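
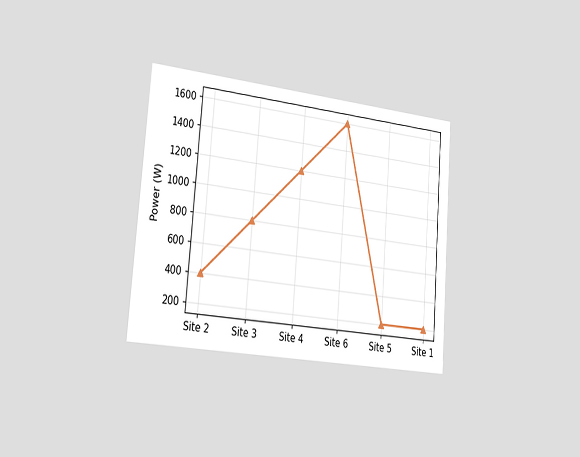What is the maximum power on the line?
1600W

The chart is tilted about 5° clockwise and viewed slightly from the left. The highest point is at Site 6, and reading across to the y-axis gives 1600W.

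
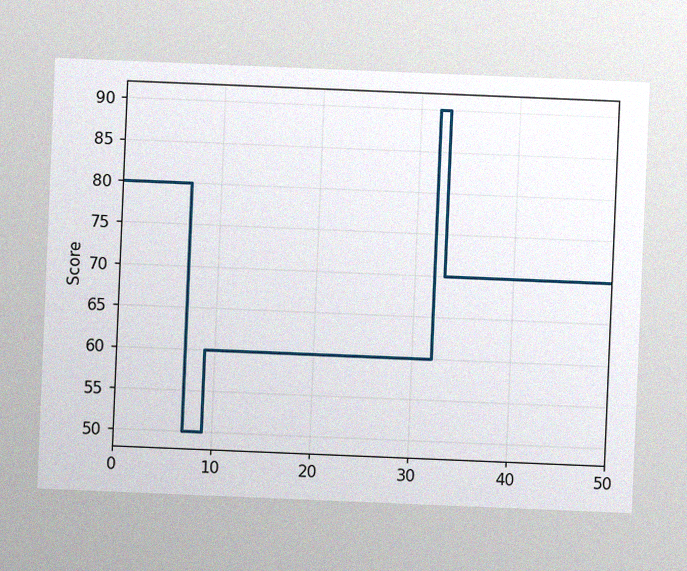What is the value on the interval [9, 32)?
60

The chart is tilted about 2° clockwise, with some photo noise. On [9, 32) the step sits at 60.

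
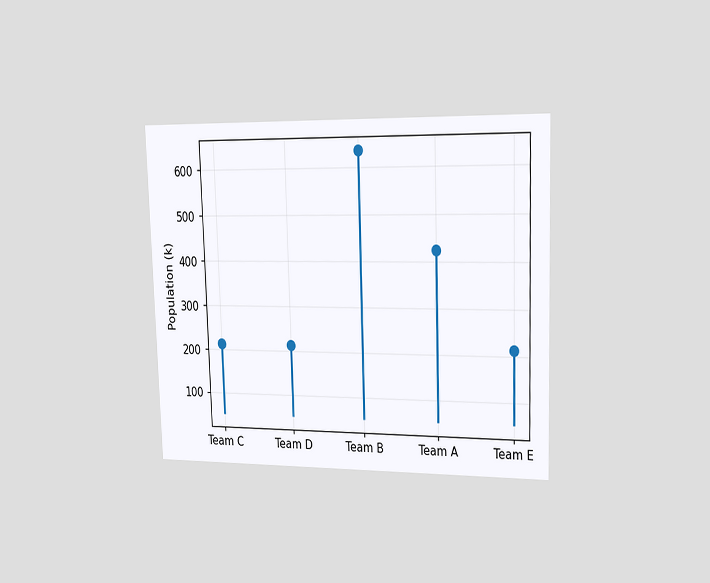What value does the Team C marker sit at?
212k

The chart is viewed slightly from the right. The Team C marker sits at 212k.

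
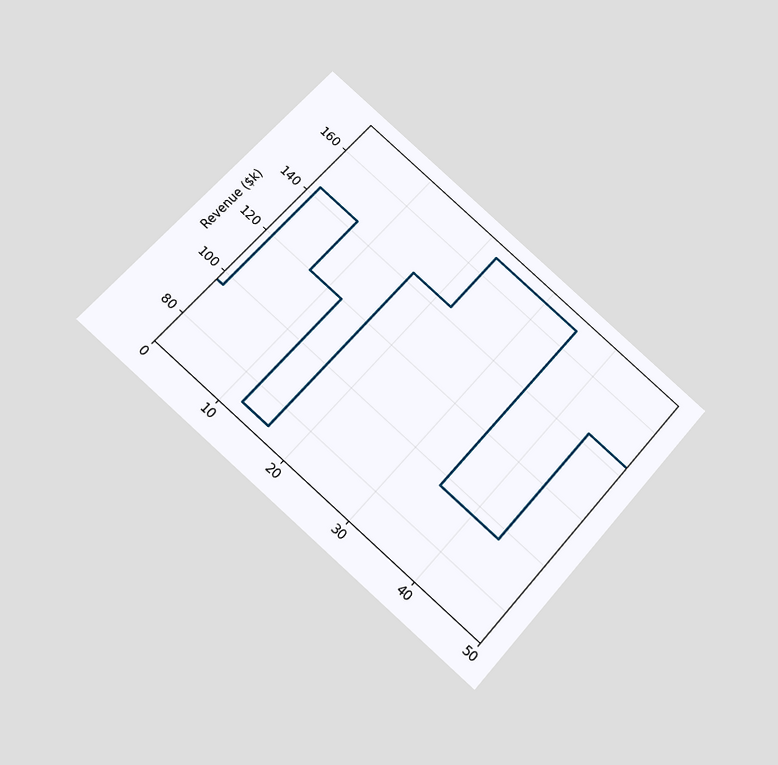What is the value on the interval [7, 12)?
$120k

The chart is tilted about 41° clockwise and viewed slightly from below. On [7, 12) the step sits at $120k.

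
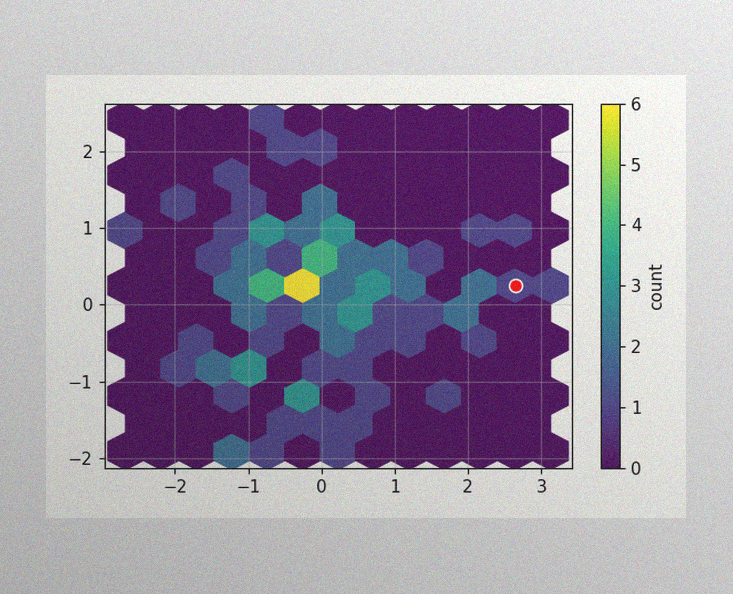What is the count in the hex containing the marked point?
The image has some photo noise and uneven lighting. The marked hex reads 1 on the colorbar.

1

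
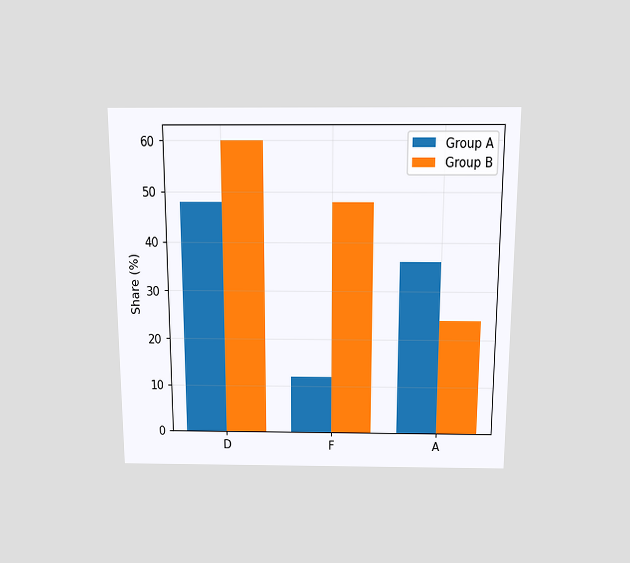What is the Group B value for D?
The chart is viewed slightly from above. The Group B bar at D reaches 60% on the y-axis.

60%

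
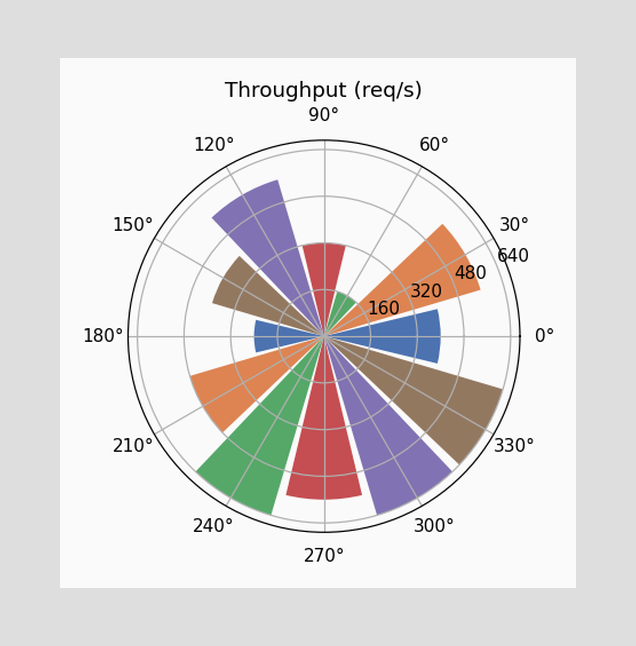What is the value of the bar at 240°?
The bar at 240° reaches 640req/s on the radial axis.

640req/s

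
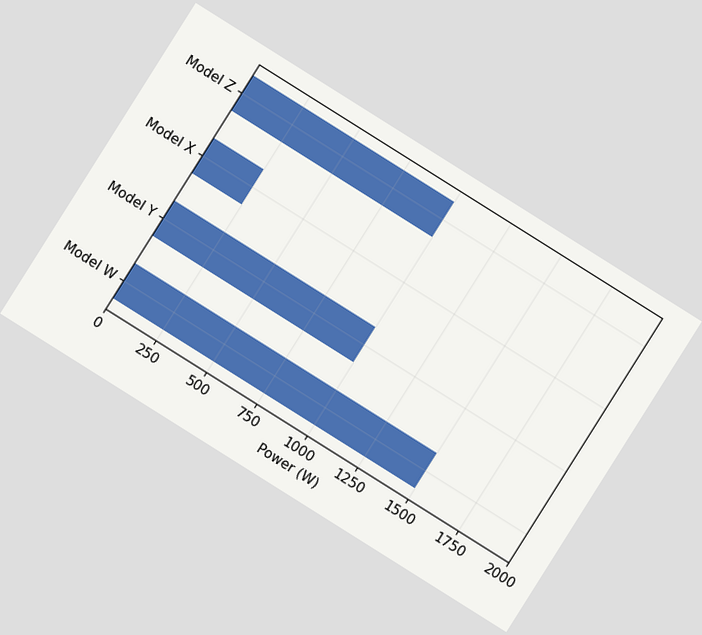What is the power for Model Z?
1000W

The chart is tilted about 32° clockwise. Reading along the chart's x-axis, the Model Z bar reaches 1000W.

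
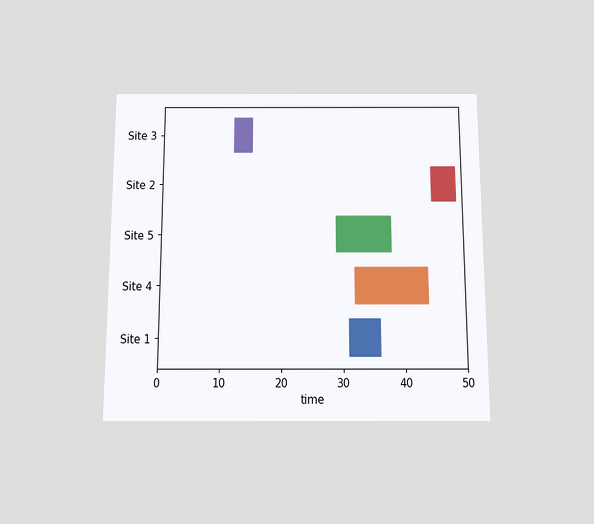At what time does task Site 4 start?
32

The chart is viewed slightly from below. The Site 4 bar begins at t=32.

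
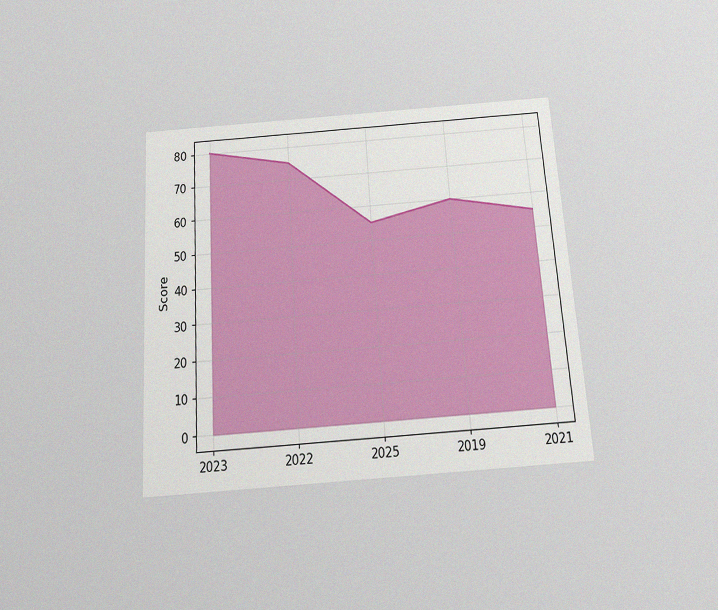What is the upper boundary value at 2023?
The chart is tilted about 4° counter-clockwise and viewed slightly from below, with some photo noise. At 2023 the upper boundary is at 80.

80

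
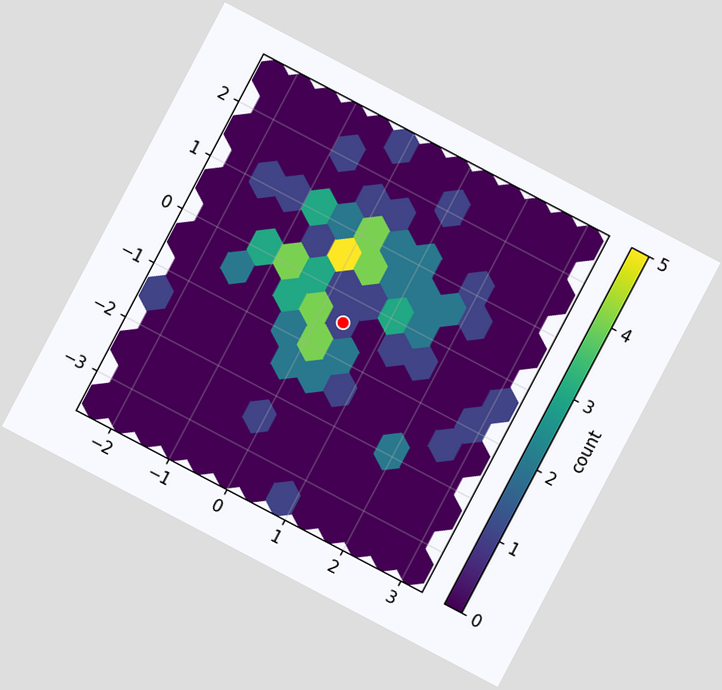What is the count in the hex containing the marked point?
1

The chart is tilted about 28° clockwise. The marked hex reads 1 on the colorbar.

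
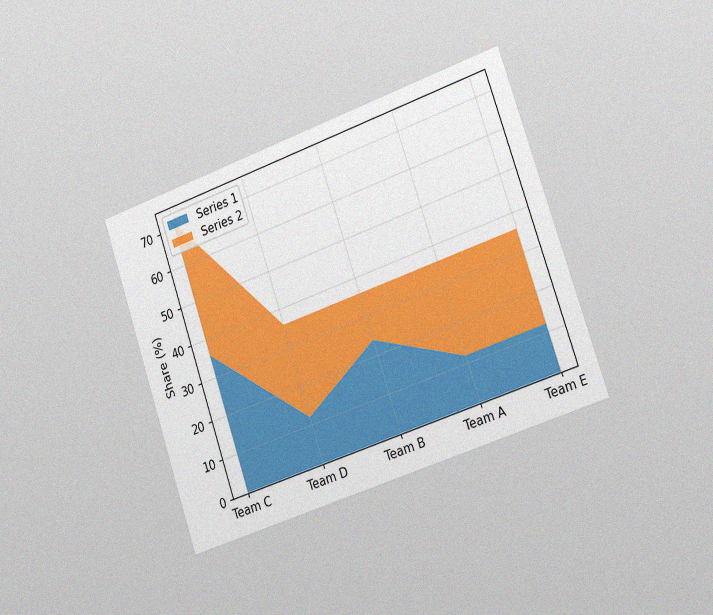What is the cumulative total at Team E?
The chart is tilted about 19° counter-clockwise and viewed slightly from the right, with some photo noise. The stacked total at Team E reaches 36%.

36%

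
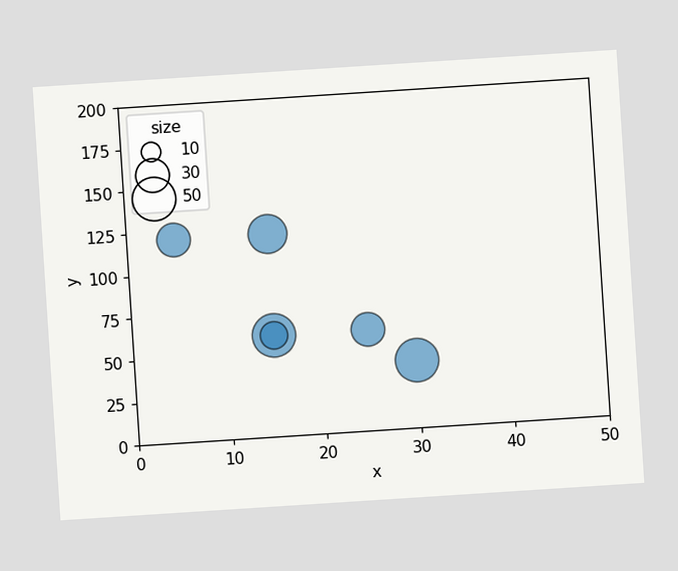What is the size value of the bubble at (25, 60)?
30

The chart is tilted about 4° counter-clockwise. Matching the bubble at (25, 60) against the size legend gives 30.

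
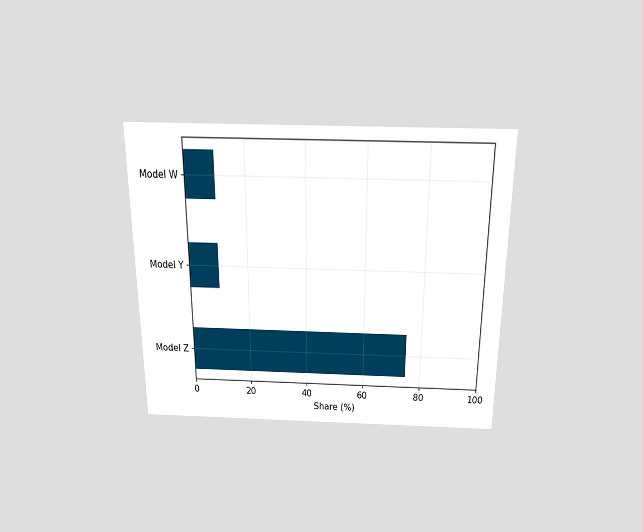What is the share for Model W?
10%

The chart is viewed slightly from above. Reading along the chart's x-axis, the Model W bar reaches 10%.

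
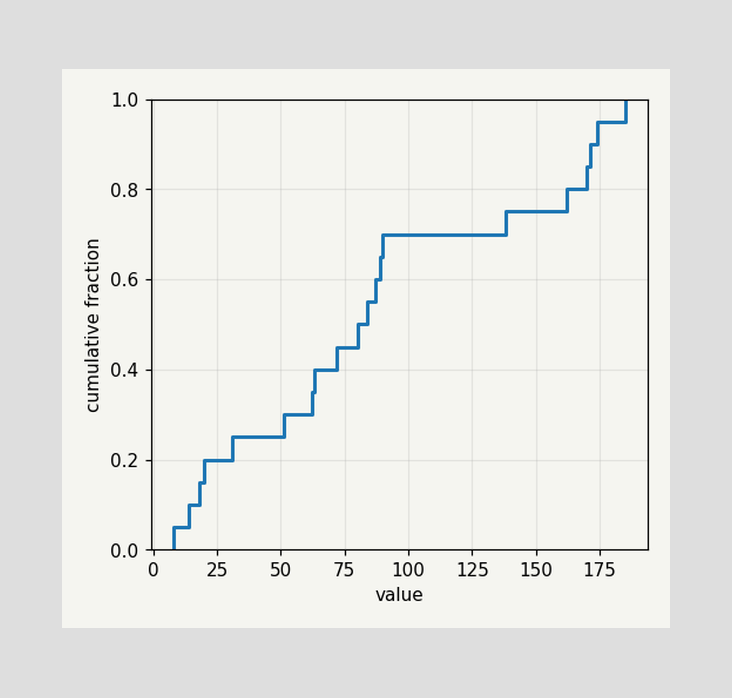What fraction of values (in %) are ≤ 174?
95%

At x=174 the ECDF step is at 95%.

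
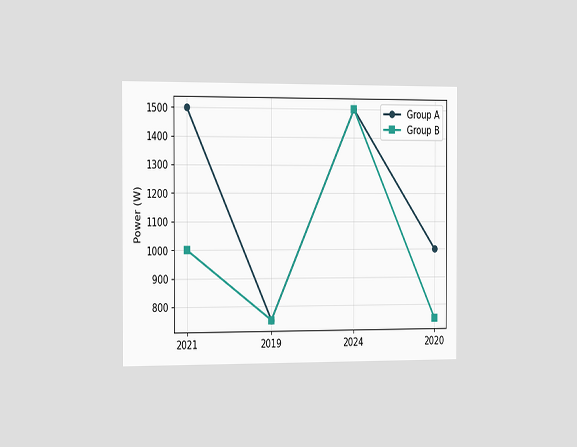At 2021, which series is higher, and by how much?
Group A, by 500W

The chart is viewed slightly from the left. At 2021, Group A sits above the other line by 500W.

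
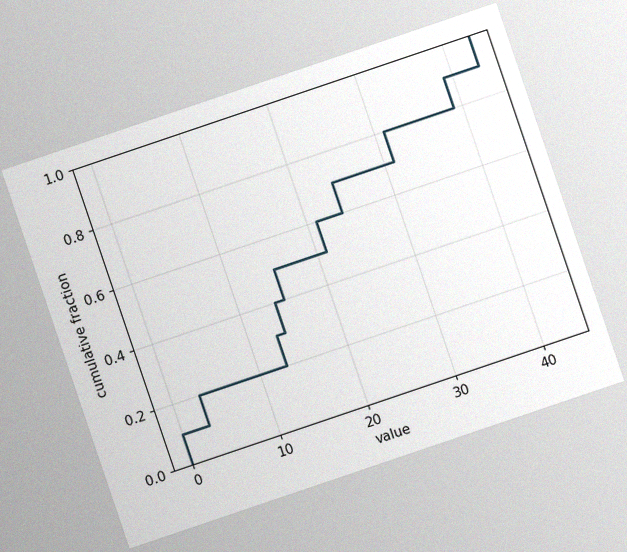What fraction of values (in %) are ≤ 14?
The chart is tilted about 19° counter-clockwise, with some photo noise. At x=14 the ECDF step is at 40%.

40%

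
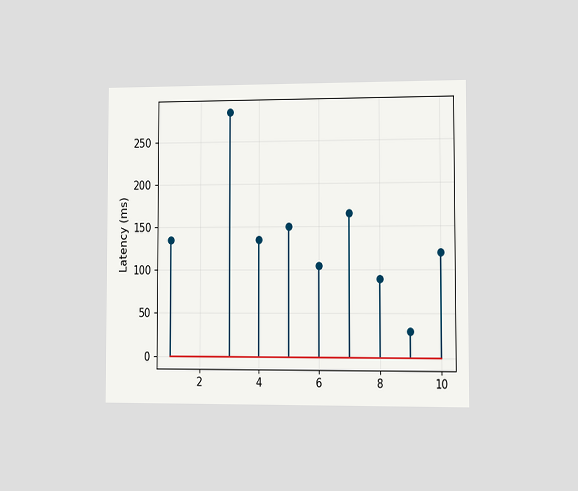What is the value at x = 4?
The chart is viewed at a slight angle. The stem at x=4 reaches 135ms.

135ms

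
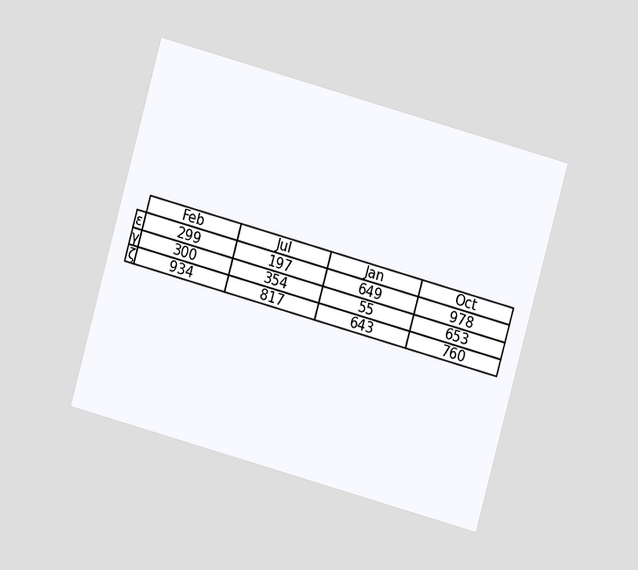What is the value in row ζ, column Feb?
The chart is tilted about 15° clockwise and viewed at a slight angle. The (ζ, Feb) cell reads 934.

934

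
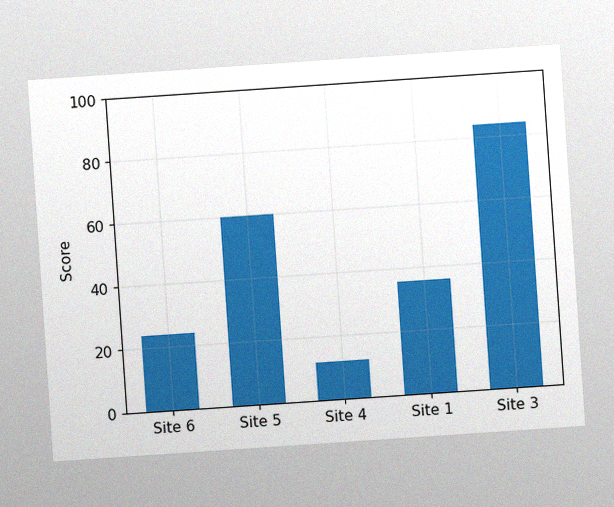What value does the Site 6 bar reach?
The chart is tilted about 4° counter-clockwise, with some photo noise. Reading along the chart's y-axis, the Site 6 bar reaches 24.

24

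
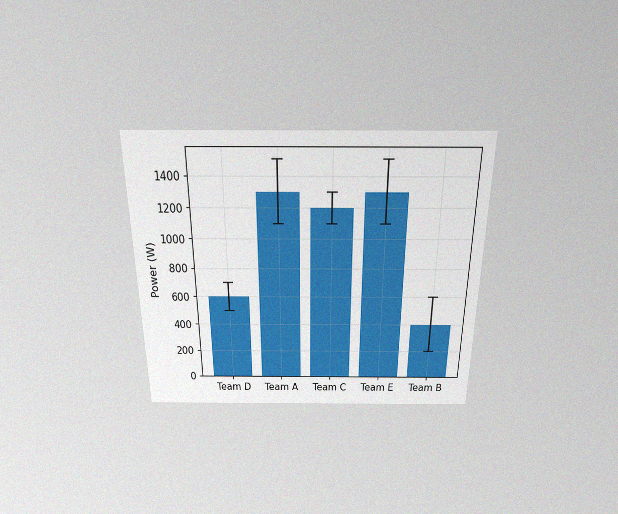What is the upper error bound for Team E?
The chart is viewed slightly from above, with some photo noise. The Team E bar's upper whisker reaches 1500W.

1500W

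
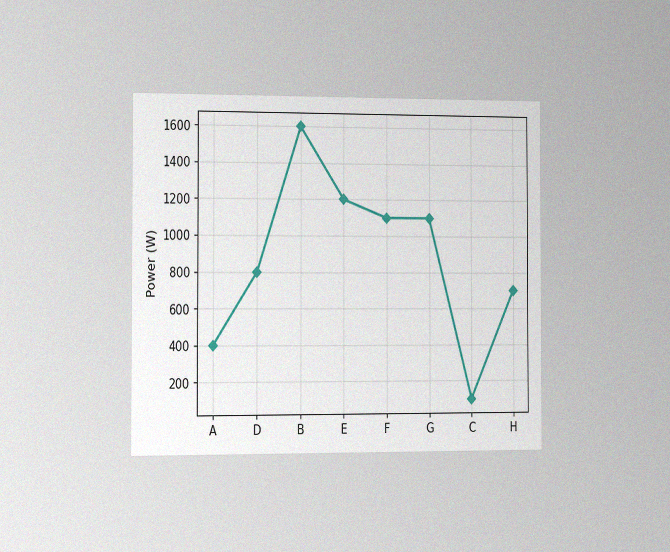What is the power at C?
100W

The chart is viewed slightly from the left, with some photo noise. At C, the line is at 100W.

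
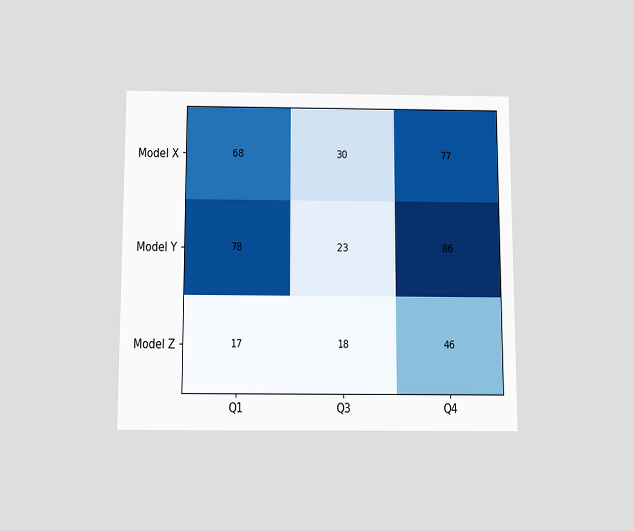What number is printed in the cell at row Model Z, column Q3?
18

The chart is viewed slightly from below. The (Model Z, Q3) cell reads 18.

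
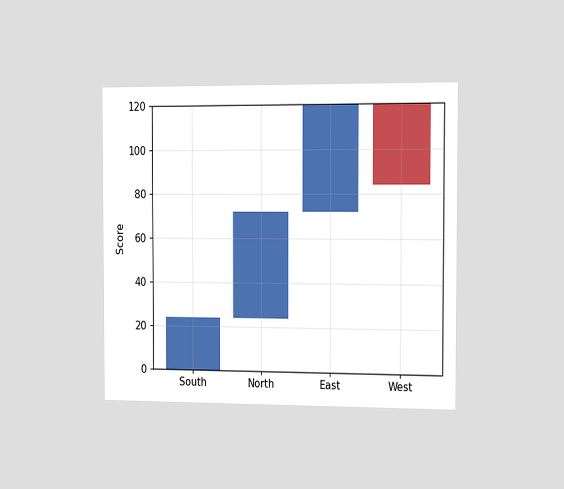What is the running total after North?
The chart is viewed slightly from the right. After North the running total reaches 72.

72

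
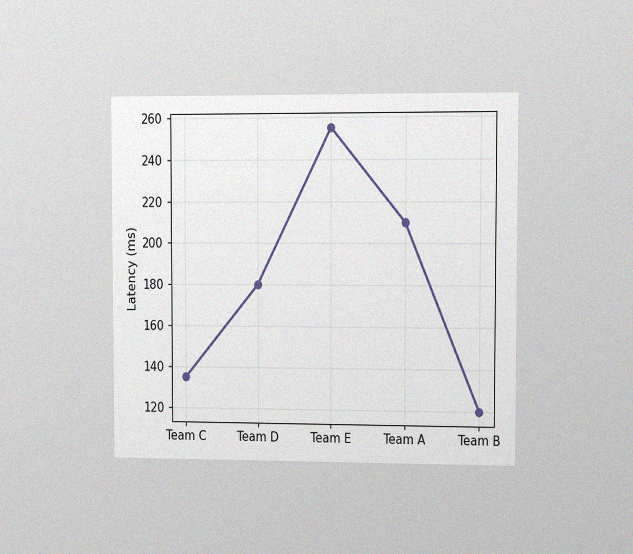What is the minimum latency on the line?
120ms

The chart is viewed slightly from the right, with some photo noise. The lowest point is at Team B, and reading across to the y-axis gives 120ms.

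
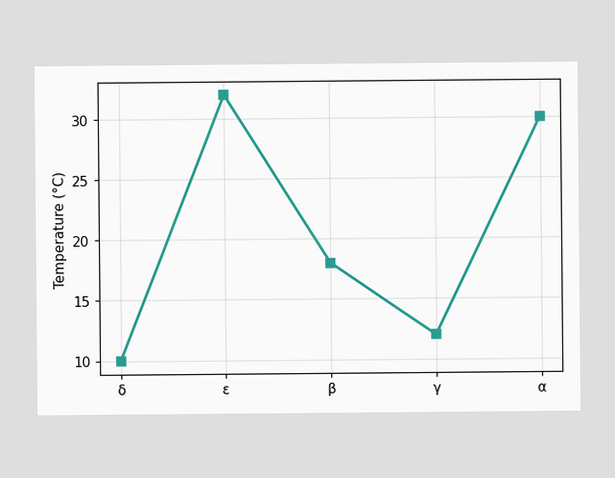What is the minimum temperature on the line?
The lowest point is at δ, and reading across to the y-axis gives 10°C.

10°C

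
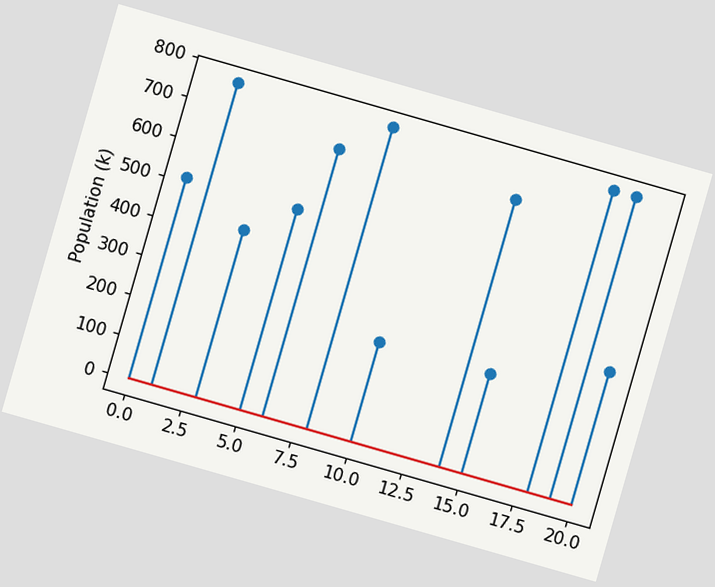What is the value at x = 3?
The chart is tilted about 16° clockwise. The stem at x=3 reaches 425k.

425k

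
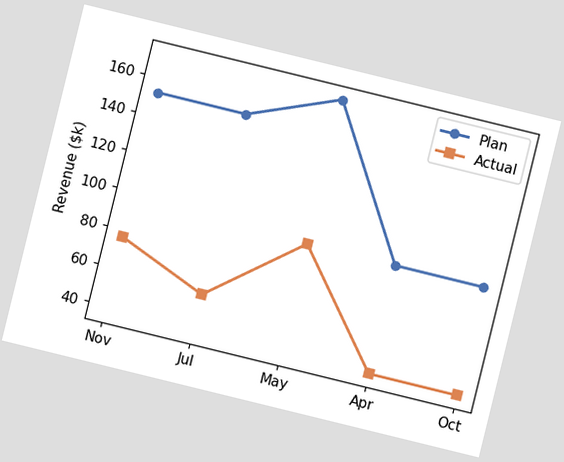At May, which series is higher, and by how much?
The chart is tilted about 14° clockwise. At May, Plan sits above the other line by $76k.

Plan, by $76k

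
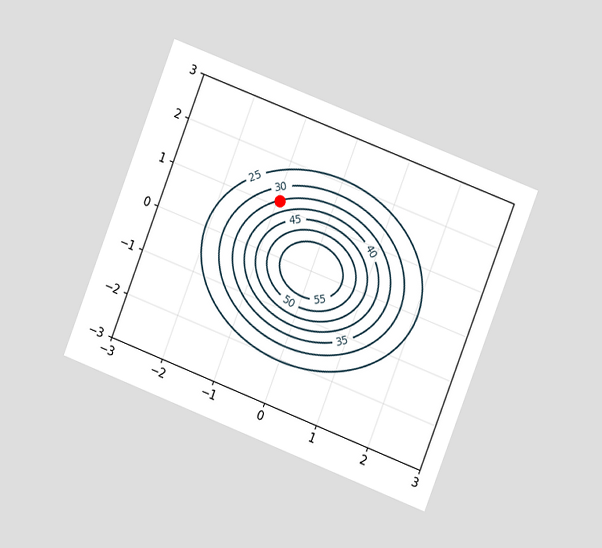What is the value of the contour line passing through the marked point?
35

The chart is tilted about 21° clockwise and viewed at a slight angle. The marked point sits on the contour labelled 35.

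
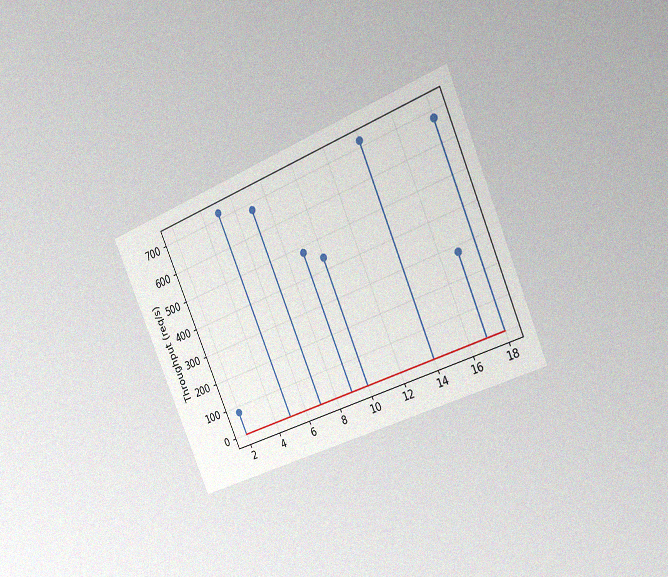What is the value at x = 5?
720req/s

The chart is tilted about 23° counter-clockwise and viewed slightly from the right, with some photo noise. The stem at x=5 reaches 720req/s.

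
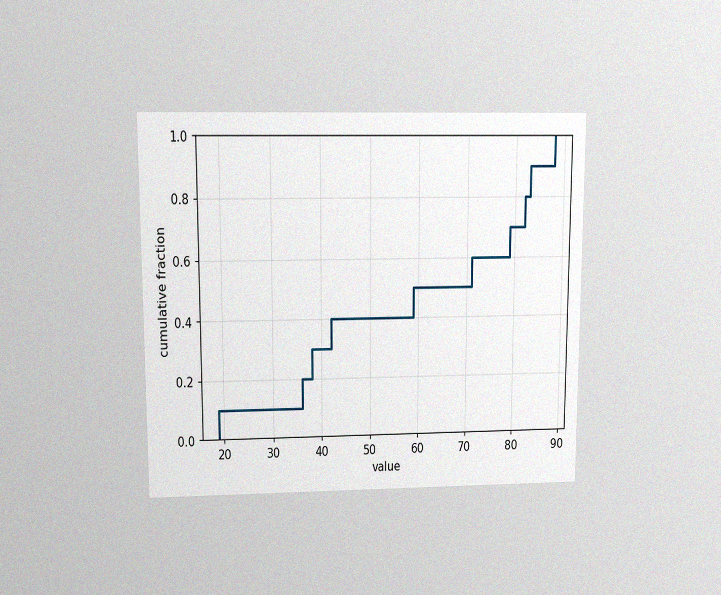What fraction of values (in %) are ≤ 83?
The chart is viewed at a slight angle, with some photo noise. At x=83 the ECDF step is at 90%.

90%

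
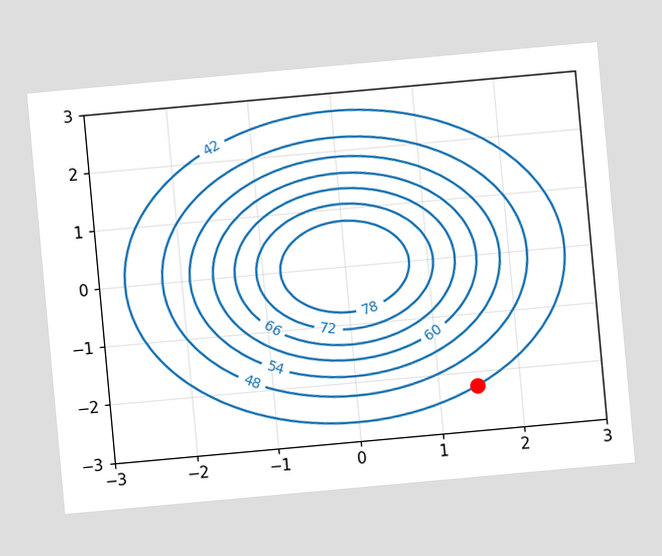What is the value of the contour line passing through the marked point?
The chart is tilted about 5° counter-clockwise. The marked point sits on the contour labelled 42.

42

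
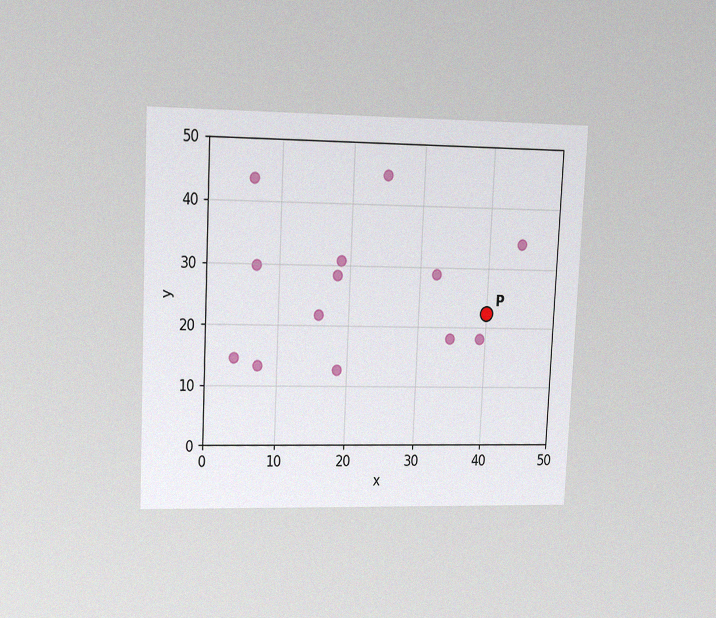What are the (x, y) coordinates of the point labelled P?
(40, 22.5)

The chart is tilted about 3° clockwise and viewed at a slight angle, with some photo noise. Following the gridlines from P to each axis, P sits at (40, 22.5).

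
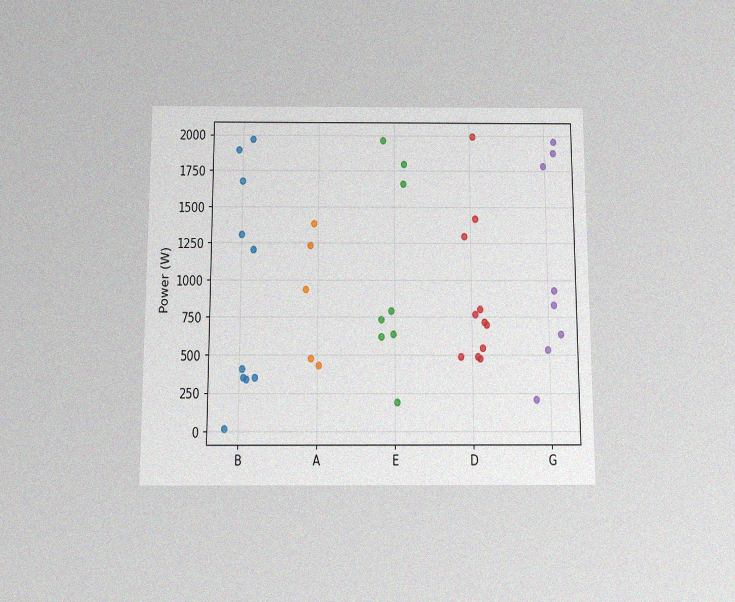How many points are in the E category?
The chart is viewed slightly from below, with some photo noise. Counting the markers in the E column gives 8.

8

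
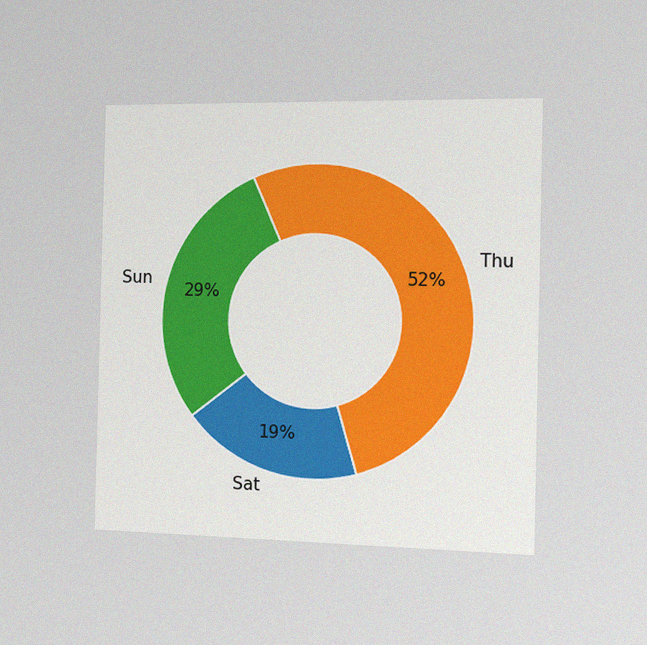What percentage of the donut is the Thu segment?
52%

The chart is viewed slightly from the right, with some photo noise. The Thu segment takes up 52% of the ring.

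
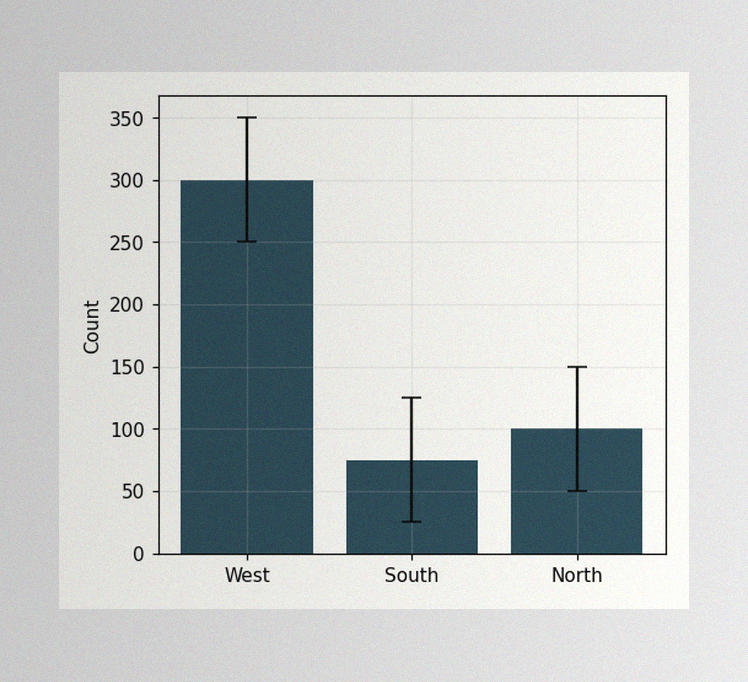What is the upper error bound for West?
The image has some photo noise and uneven lighting. The West bar's upper whisker reaches 350.

350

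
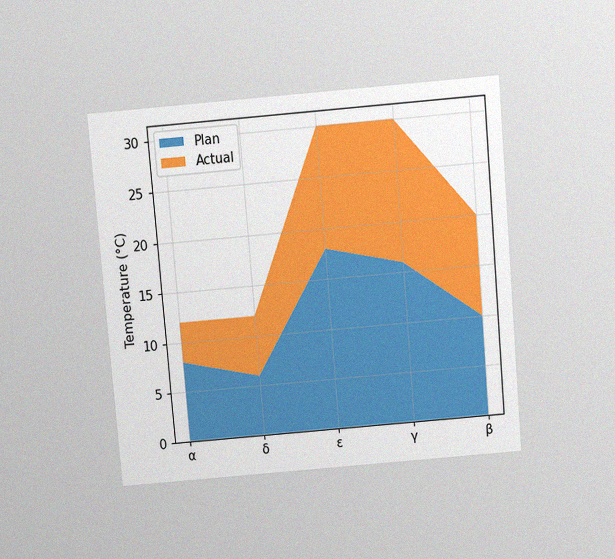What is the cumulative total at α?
12°C

The chart is tilted about 5° counter-clockwise and viewed slightly from above, with some photo noise. The stacked total at α reaches 12°C.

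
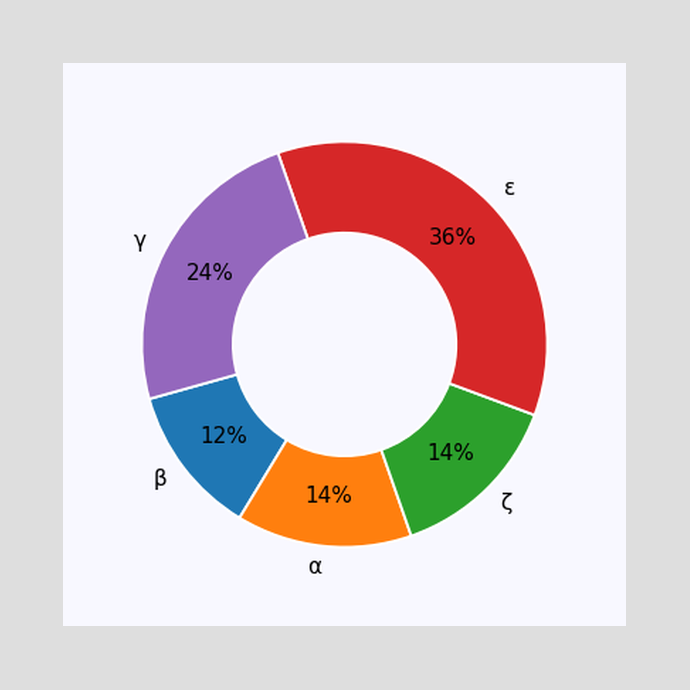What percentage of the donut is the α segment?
14%

The α segment takes up 14% of the ring.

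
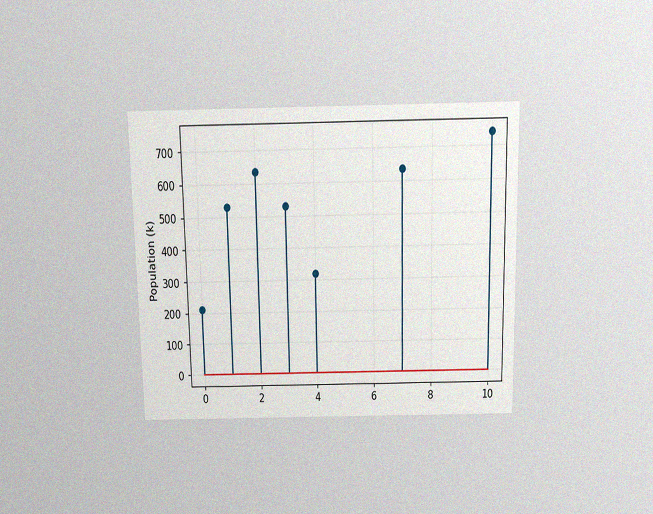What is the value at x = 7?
The chart is viewed slightly from above, with some photo noise. The stem at x=7 reaches 636k.

636k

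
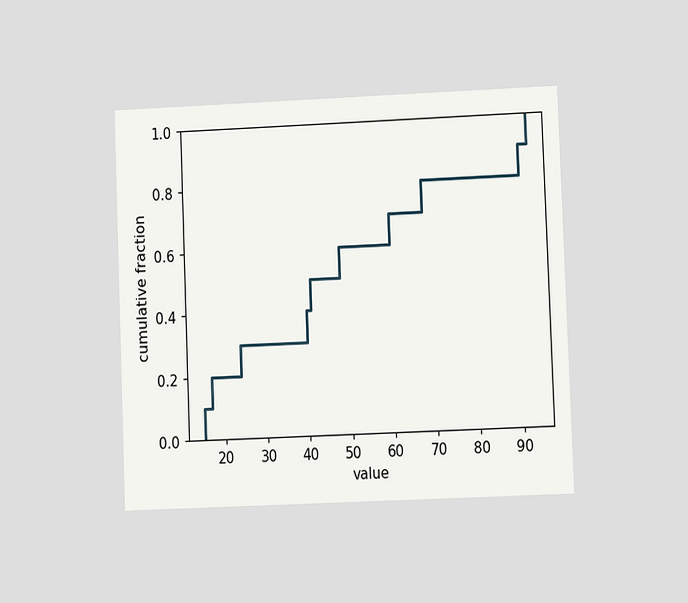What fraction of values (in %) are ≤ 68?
The chart is tilted about 2° counter-clockwise and viewed at a slight angle. At x=68 the ECDF step is at 80%.

80%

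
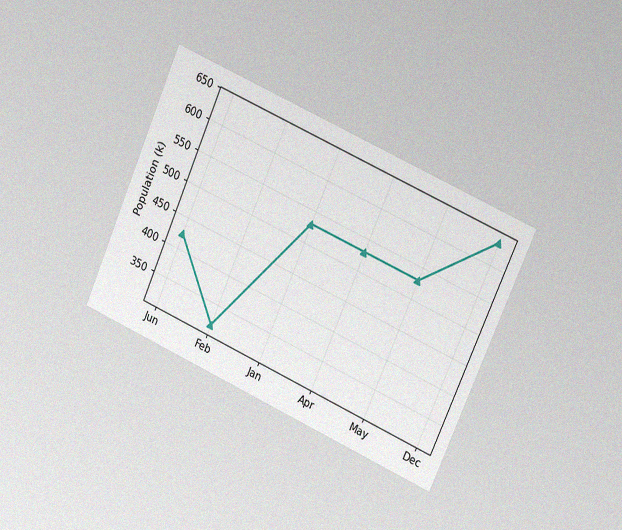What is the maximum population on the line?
636k

The chart is tilted about 24° clockwise and viewed at a slight angle, with some photo noise. The highest point is at Dec, and reading across to the y-axis gives 636k.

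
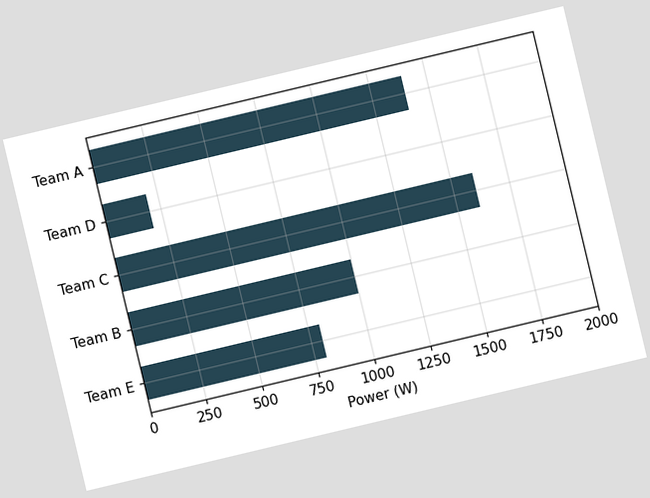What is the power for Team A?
1400W

The chart is tilted about 13° counter-clockwise. Reading along the chart's x-axis, the Team A bar reaches 1400W.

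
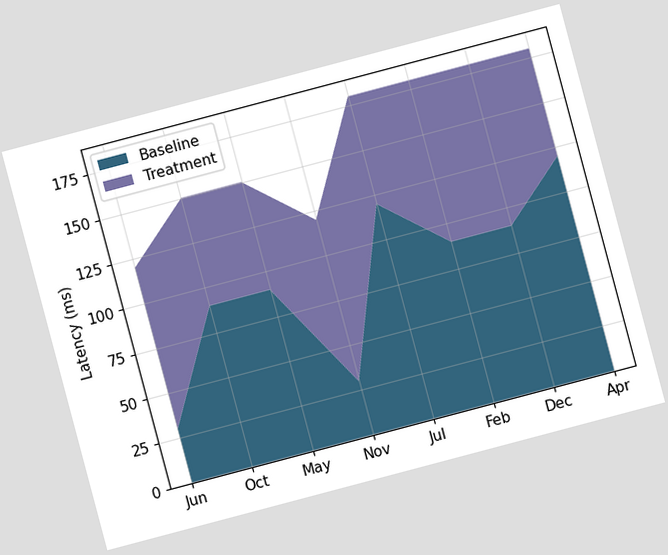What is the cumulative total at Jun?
120ms

The chart is tilted about 15° counter-clockwise. The stacked total at Jun reaches 120ms.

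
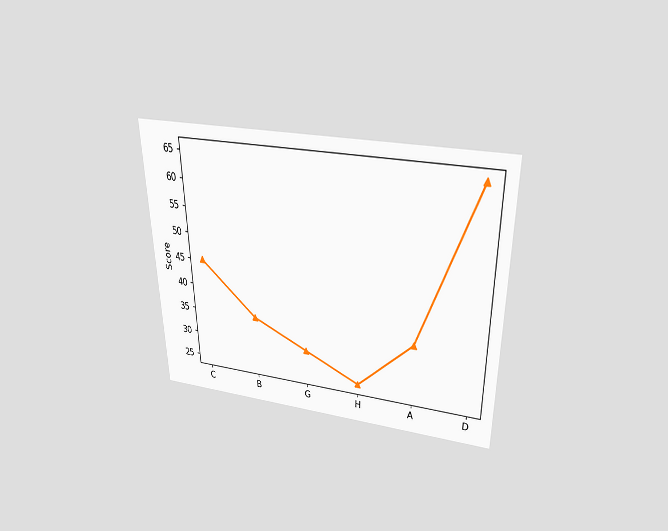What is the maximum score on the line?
The chart is viewed slightly from above. The highest point is at D, and reading across to the y-axis gives 65.

65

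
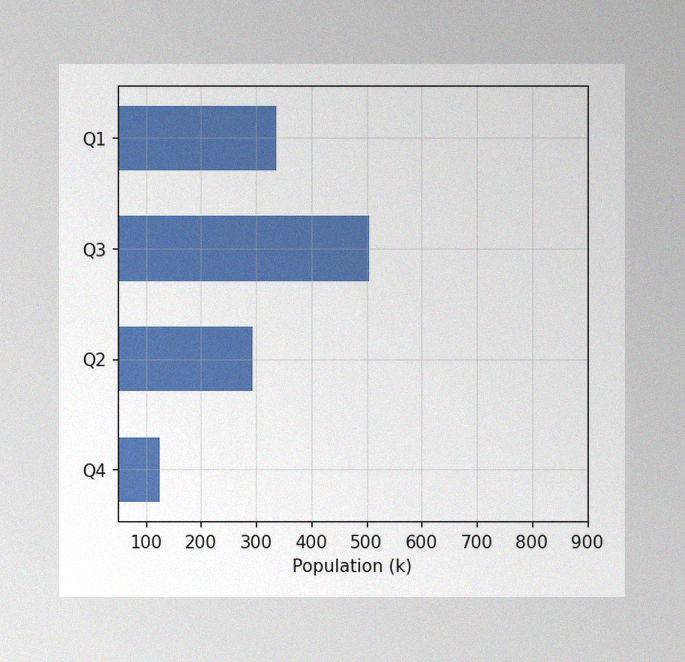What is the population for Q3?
504k

The image has some photo noise and uneven lighting. Reading along the chart's x-axis, the Q3 bar reaches 504k.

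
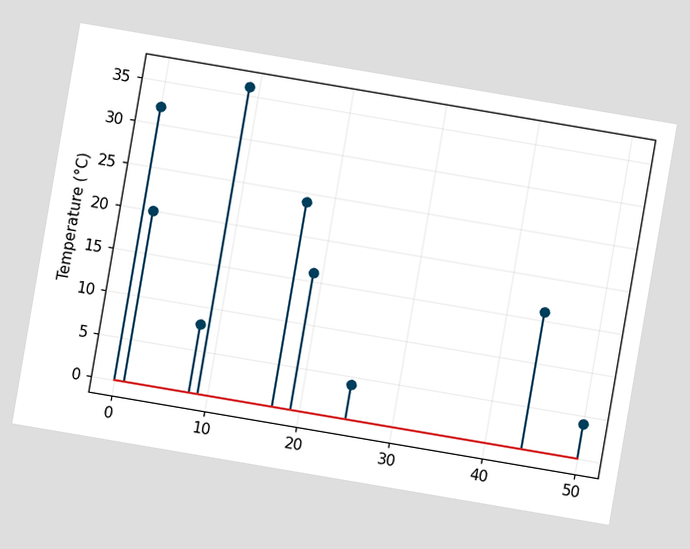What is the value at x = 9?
36°C

The chart is tilted about 10° clockwise. The stem at x=9 reaches 36°C.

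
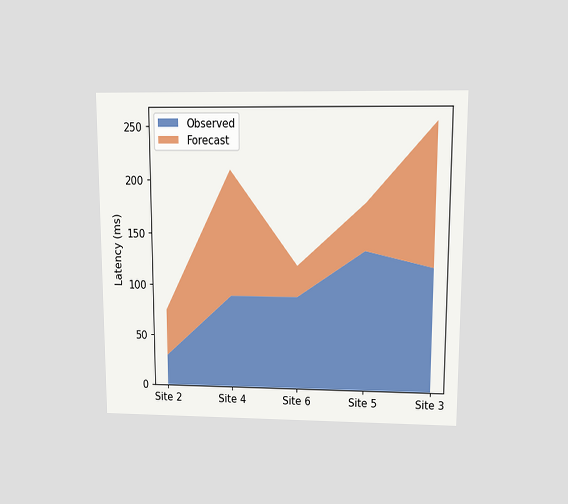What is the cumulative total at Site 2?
The chart is viewed at a slight angle. The stacked total at Site 2 reaches 75ms.

75ms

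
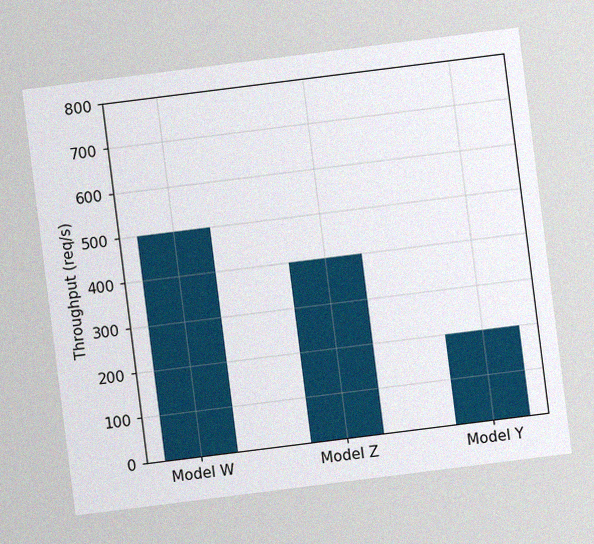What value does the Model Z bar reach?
The chart is tilted about 7° counter-clockwise, with some photo noise. Reading along the chart's y-axis, the Model Z bar reaches 400req/s.

400req/s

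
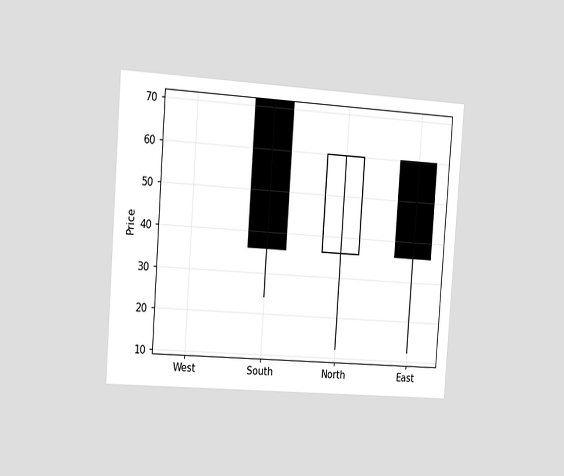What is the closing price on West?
72

The chart is tilted about 4° clockwise and viewed slightly from the left. The West candle closes at 72.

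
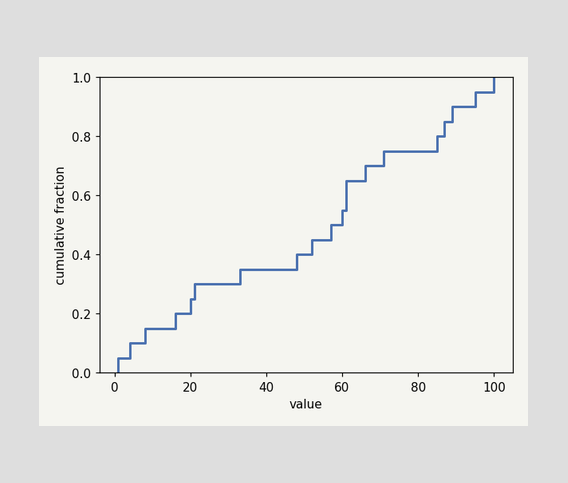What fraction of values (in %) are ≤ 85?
80%

At x=85 the ECDF step is at 80%.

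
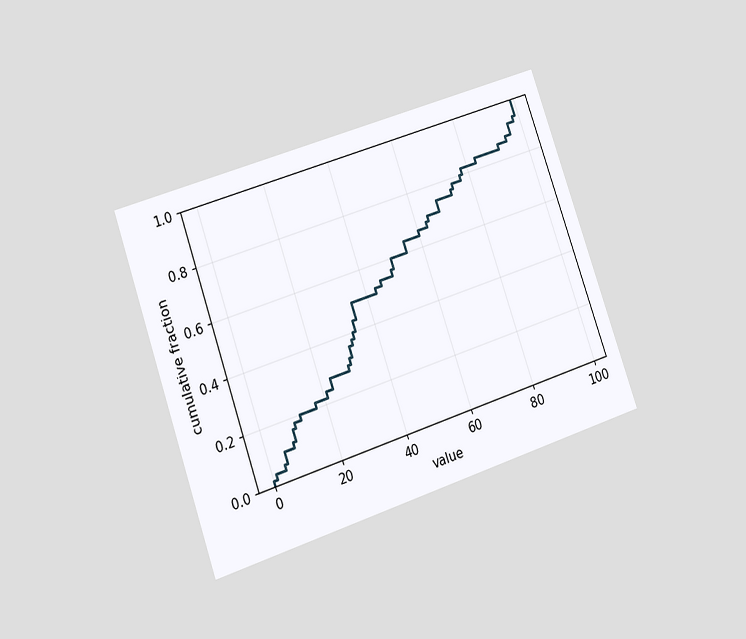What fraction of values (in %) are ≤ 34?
44%

The chart is tilted about 19° counter-clockwise and viewed at a slight angle. At x=34 the ECDF step is at 44%.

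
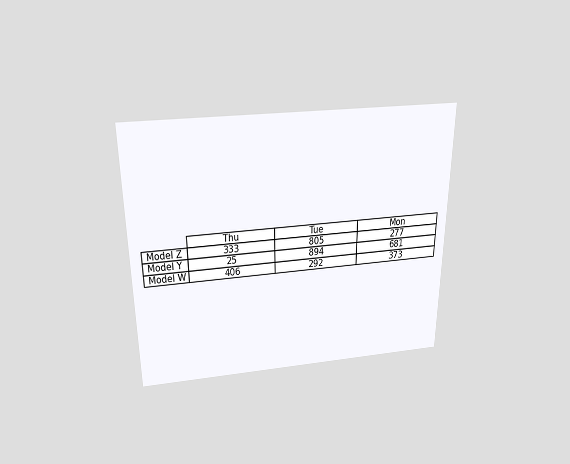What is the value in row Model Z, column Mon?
The chart is viewed slightly from above. The (Model Z, Mon) cell reads 277.

277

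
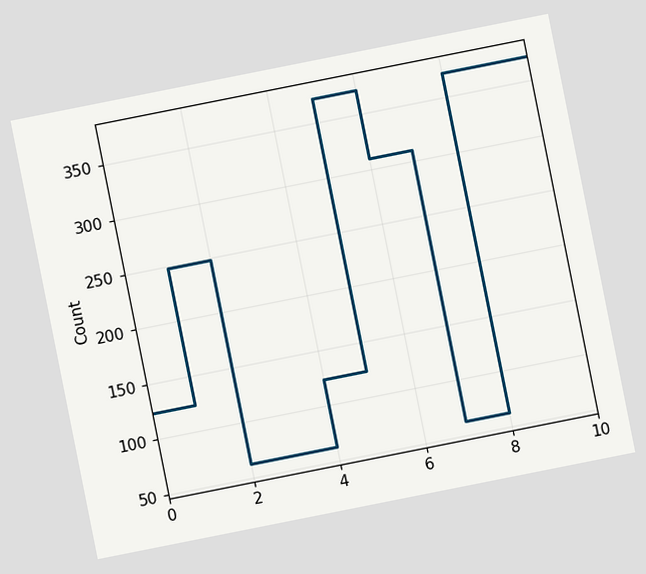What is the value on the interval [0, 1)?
124

The chart is tilted about 11° counter-clockwise. On [0, 1) the step sits at 124.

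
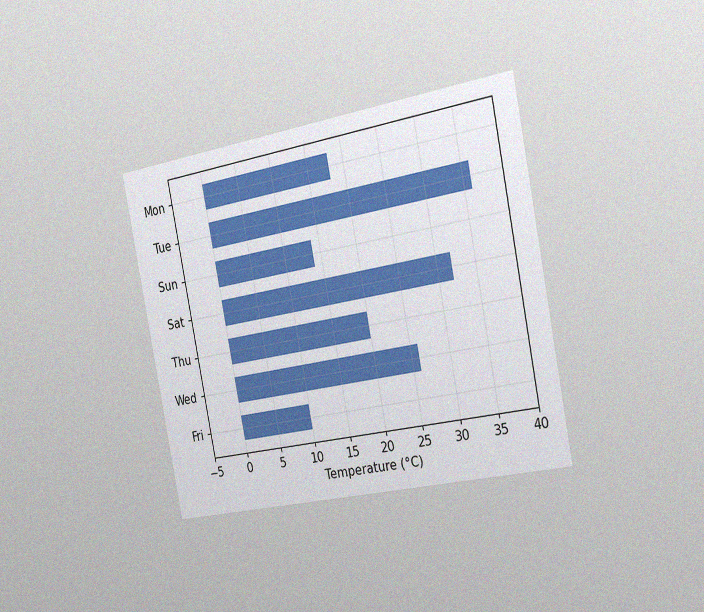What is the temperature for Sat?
32°C

The chart is tilted about 11° counter-clockwise and viewed slightly from the right, with some photo noise. Reading along the chart's x-axis, the Sat bar reaches 32°C.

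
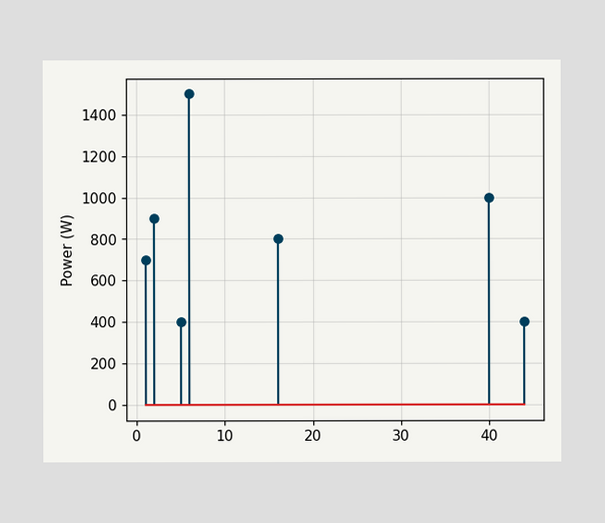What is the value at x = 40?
1000W

The stem at x=40 reaches 1000W.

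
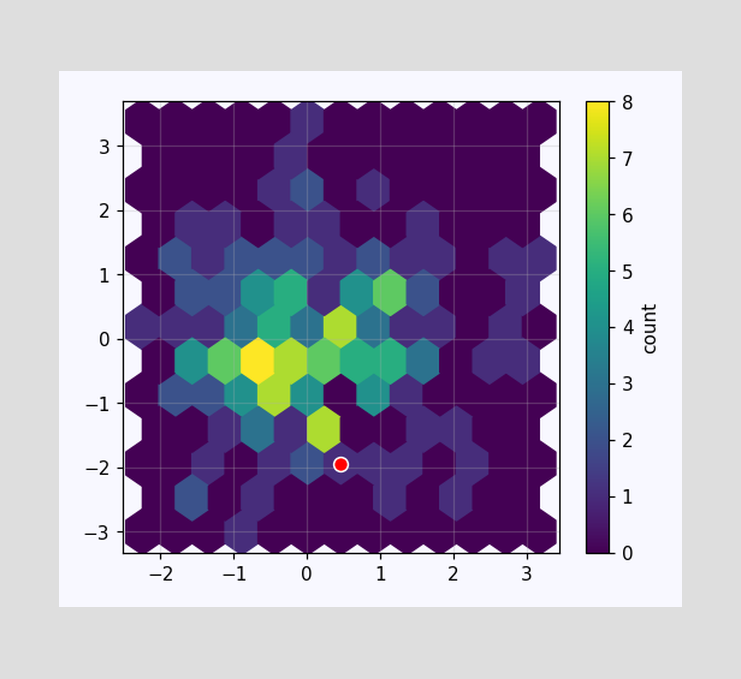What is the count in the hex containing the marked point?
The marked hex reads 1 on the colorbar.

1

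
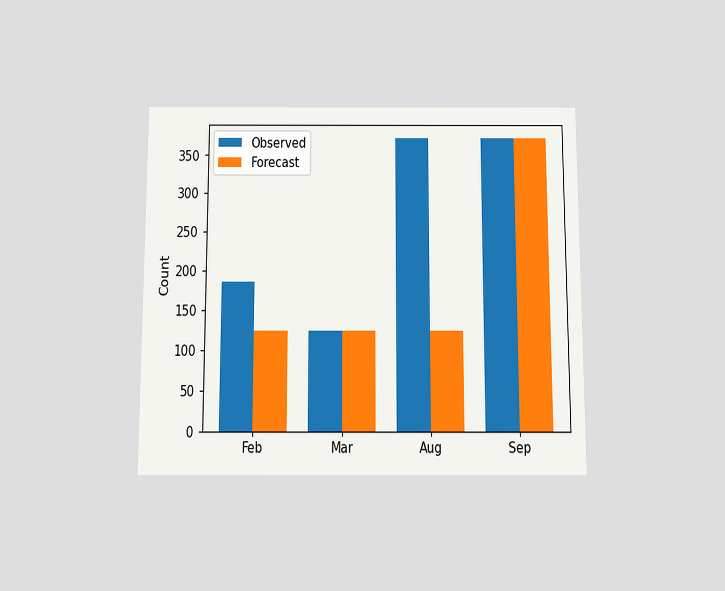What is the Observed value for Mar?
The chart is viewed slightly from below. The Observed bar at Mar reaches 124 on the y-axis.

124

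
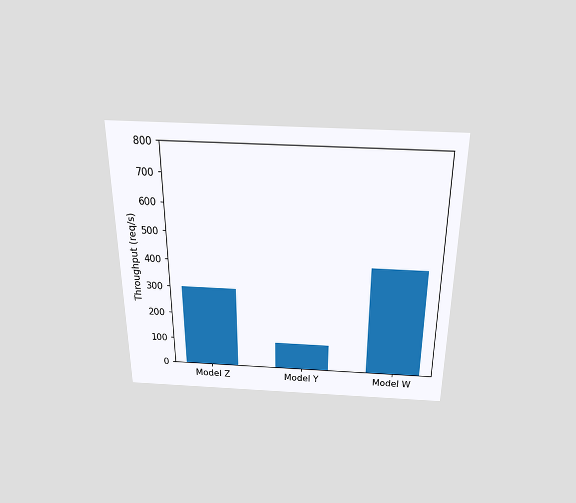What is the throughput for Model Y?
The chart is viewed slightly from above. Reading along the chart's y-axis, the Model Y bar reaches 100req/s.

100req/s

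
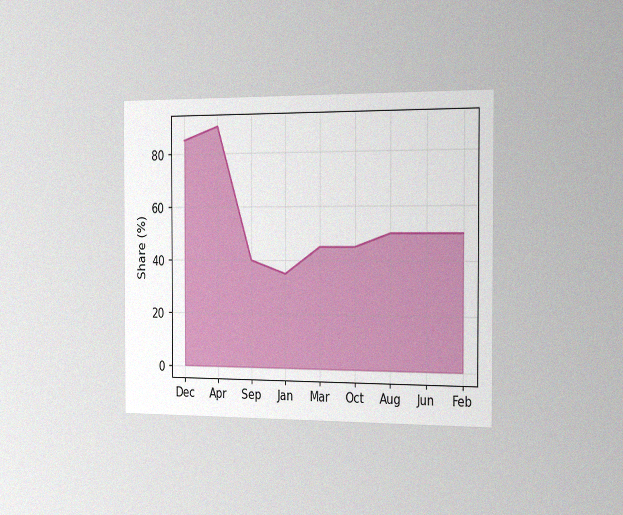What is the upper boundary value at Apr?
90%

The chart is viewed slightly from the right, with some photo noise. At Apr the upper boundary is at 90%.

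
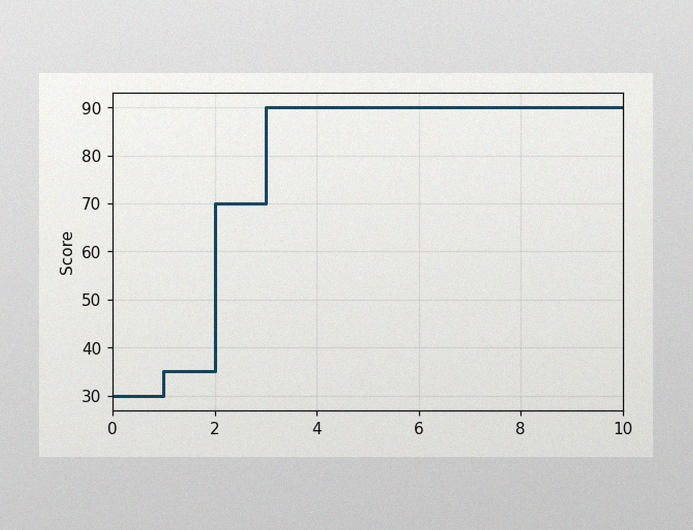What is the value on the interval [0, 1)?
30

The image has some photo noise and uneven lighting. On [0, 1) the step sits at 30.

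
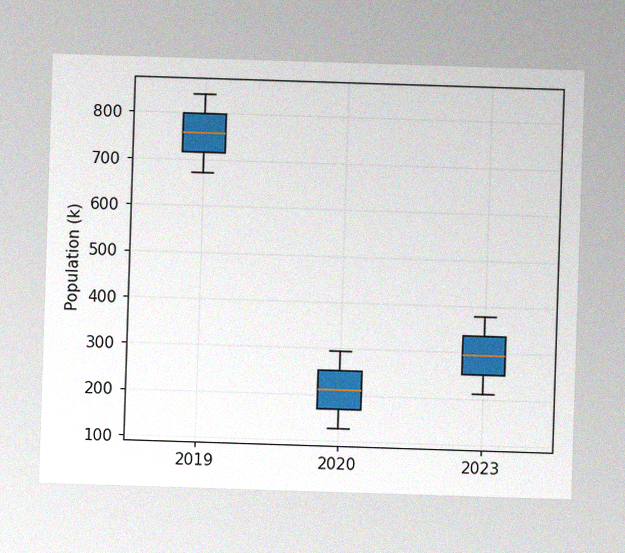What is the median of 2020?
The image has some photo noise and uneven lighting. The median line in the 2020 box sits at 210k.

210k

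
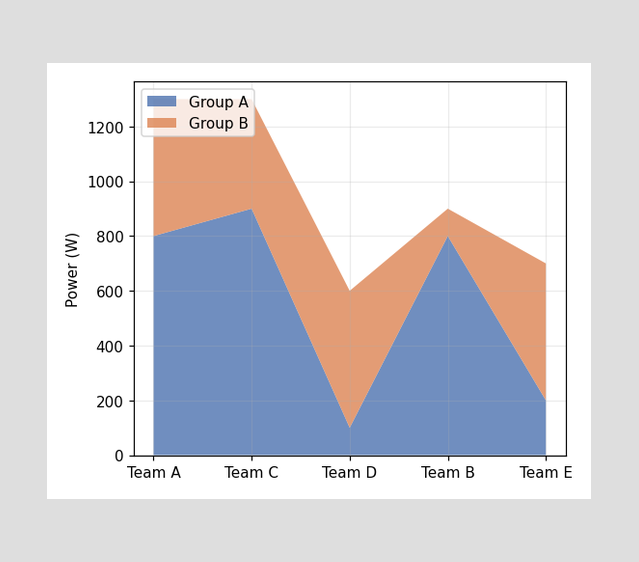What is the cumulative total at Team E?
700W

The stacked total at Team E reaches 700W.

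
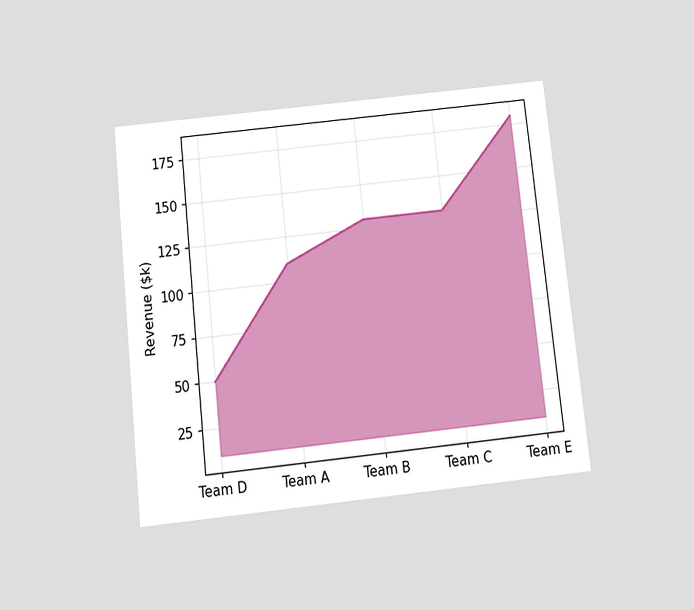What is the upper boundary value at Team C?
The chart is tilted about 6° counter-clockwise and viewed slightly from below. At Team C the upper boundary is at $130k.

$130k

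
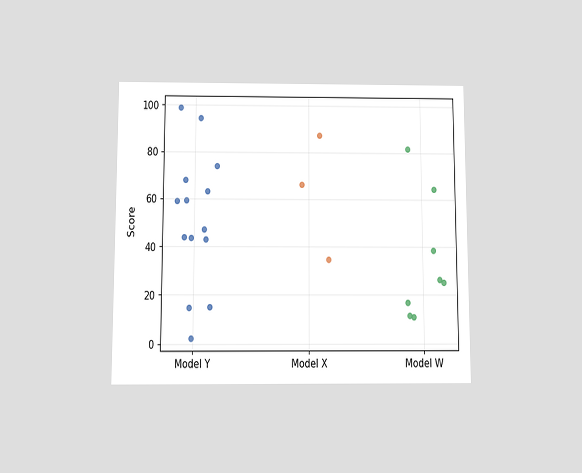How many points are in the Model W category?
The chart is viewed slightly from below. Counting the markers in the Model W column gives 8.

8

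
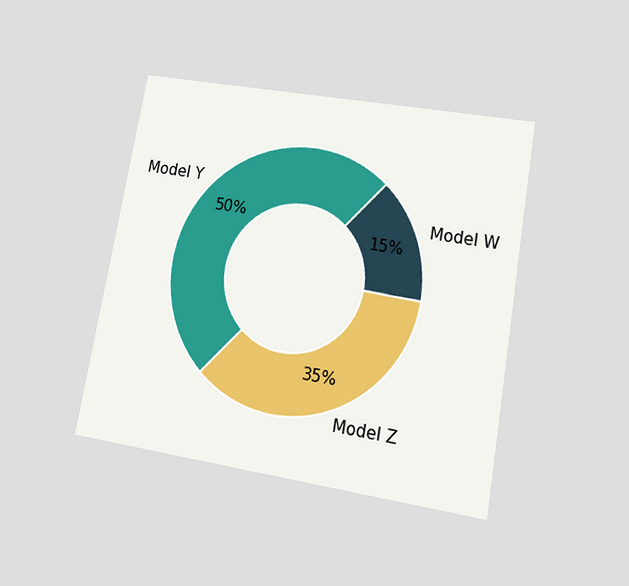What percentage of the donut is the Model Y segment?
50%

The chart is tilted about 10° clockwise and viewed at a slight angle. The Model Y segment takes up 50% of the ring.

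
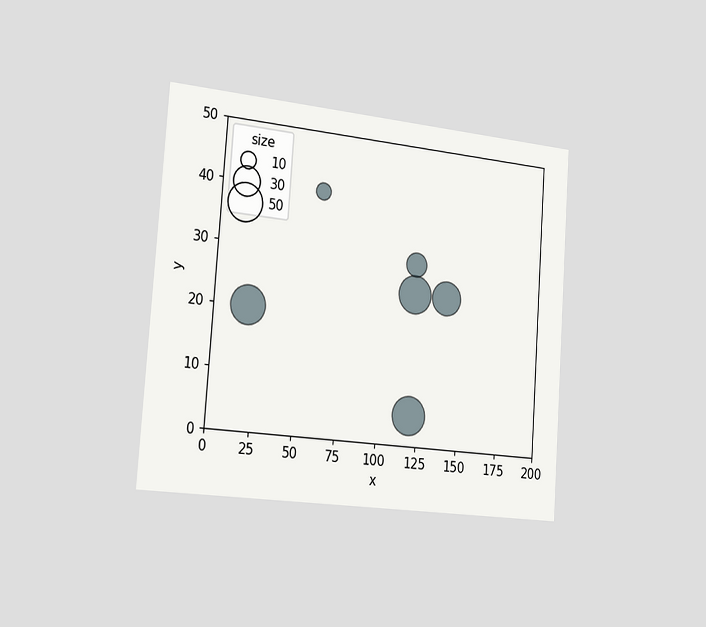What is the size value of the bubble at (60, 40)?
The chart is tilted about 4° clockwise and viewed slightly from the left. Matching the bubble at (60, 40) against the size legend gives 10.

10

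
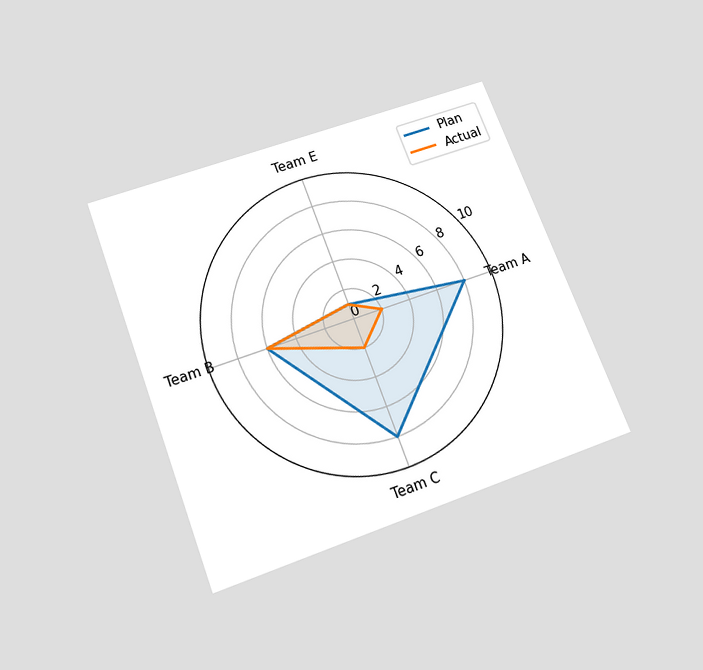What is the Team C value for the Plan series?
The chart is tilted about 21° counter-clockwise and viewed slightly from below. On the Team C axis, Plan reaches 8.

8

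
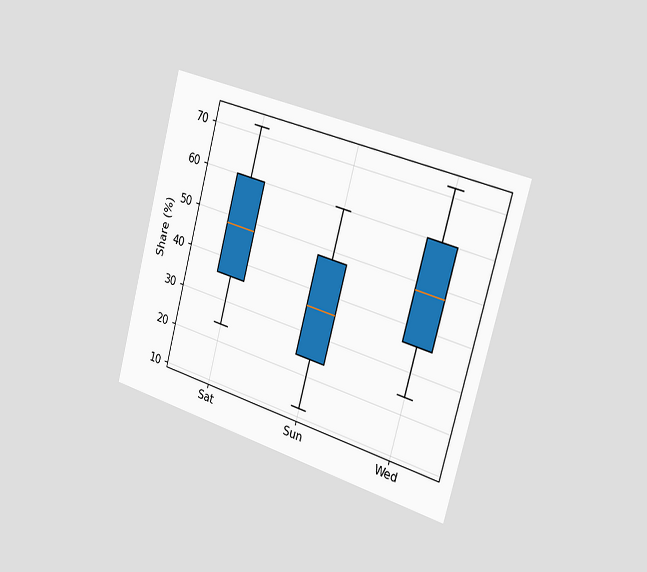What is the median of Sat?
48%

The chart is tilted about 15° clockwise and viewed slightly from the right. The median line in the Sat box sits at 48%.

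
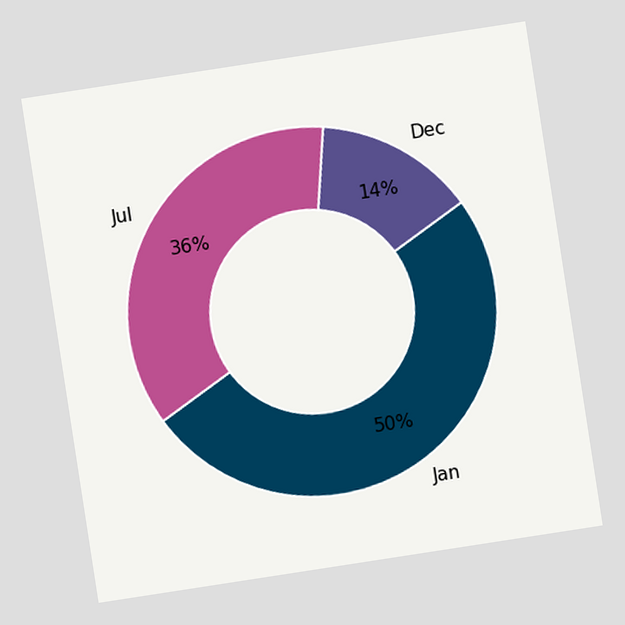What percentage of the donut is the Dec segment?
The chart is tilted about 9° counter-clockwise. The Dec segment takes up 14% of the ring.

14%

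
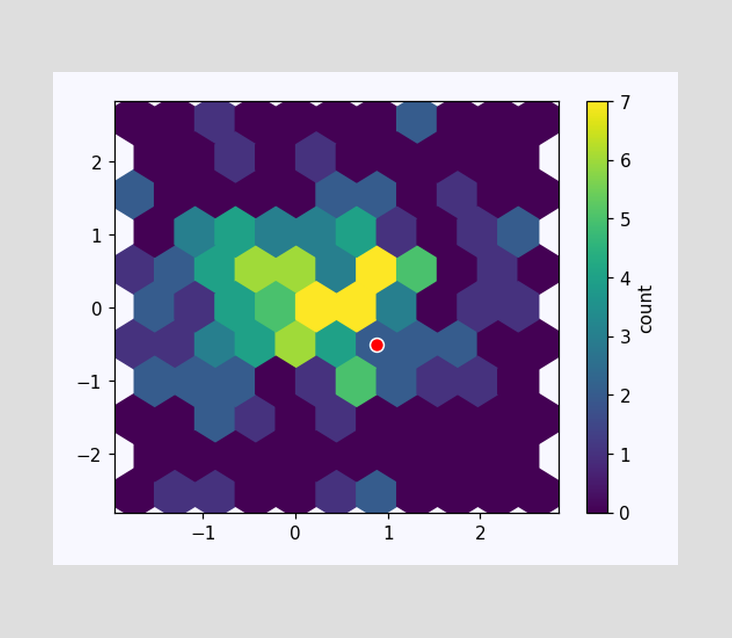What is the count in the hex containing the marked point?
2

The marked hex reads 2 on the colorbar.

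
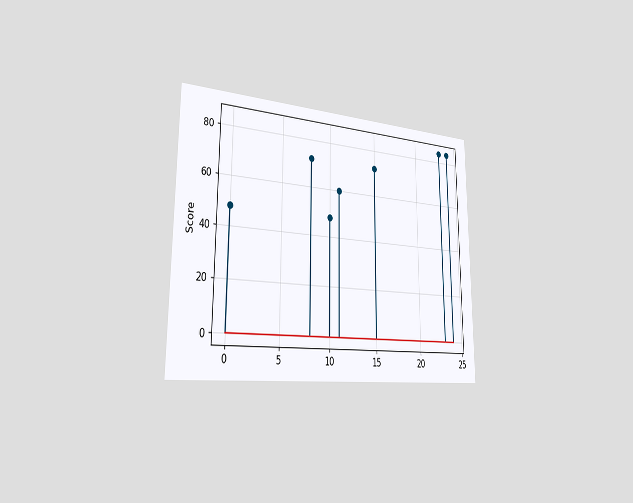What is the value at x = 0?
The chart is viewed slightly from the left. The stem at x=0 reaches 48.

48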